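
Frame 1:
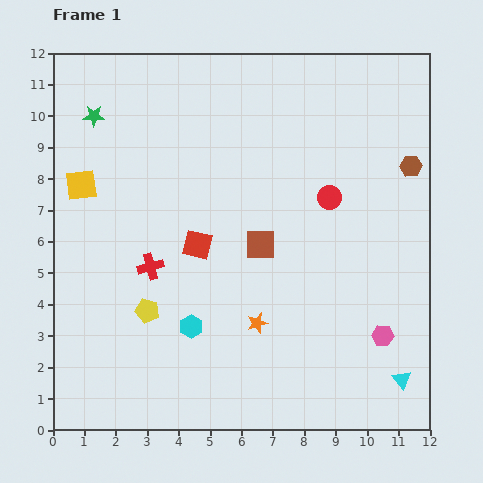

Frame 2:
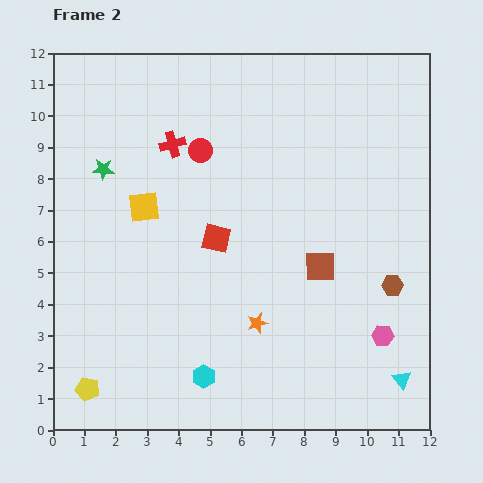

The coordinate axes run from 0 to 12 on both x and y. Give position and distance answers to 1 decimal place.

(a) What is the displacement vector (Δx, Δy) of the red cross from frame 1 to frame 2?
(0.7, 3.9)

The red cross was at (3.1, 5.2) in frame 1 and (3.8, 9.1) in frame 2.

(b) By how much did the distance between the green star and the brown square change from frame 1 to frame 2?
+0.9

Distance in frame 1: 6.7. Distance in frame 2: 7.6.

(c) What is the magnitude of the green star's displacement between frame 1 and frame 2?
1.7

The green star moved from (1.3, 10.0) to (1.6, 8.3), a distance of √(0.3² + 1.7²) ≈ 1.7.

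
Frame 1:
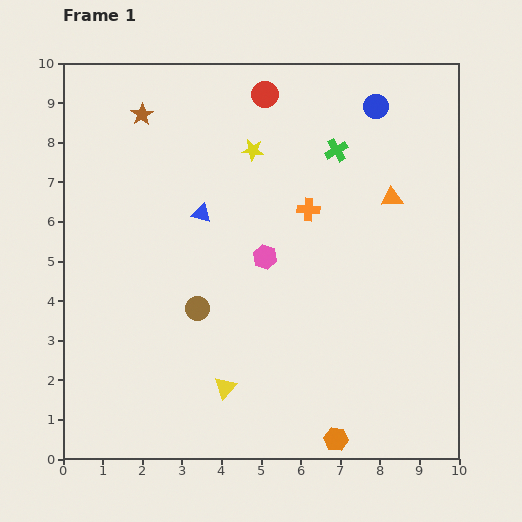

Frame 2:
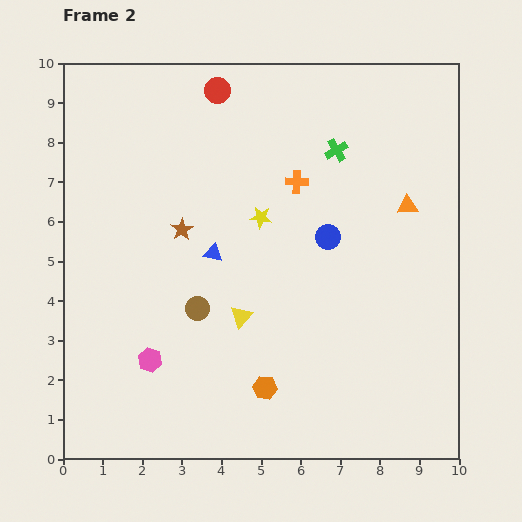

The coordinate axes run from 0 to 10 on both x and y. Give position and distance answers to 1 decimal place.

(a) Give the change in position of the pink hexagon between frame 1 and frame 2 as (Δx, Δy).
(-2.9, -2.6)

The pink hexagon was at (5.1, 5.1) in frame 1 and (2.2, 2.5) in frame 2.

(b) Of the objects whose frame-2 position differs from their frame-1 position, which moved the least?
the orange triangle

(moved 0.4)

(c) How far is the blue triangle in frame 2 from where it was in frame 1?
1.0

The blue triangle moved from (3.5, 6.2) to (3.8, 5.2), a distance of √(0.3² + 1.0²) ≈ 1.0.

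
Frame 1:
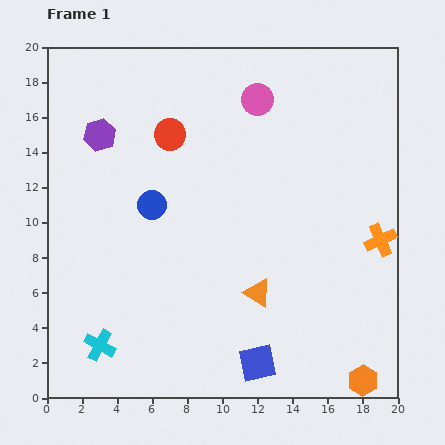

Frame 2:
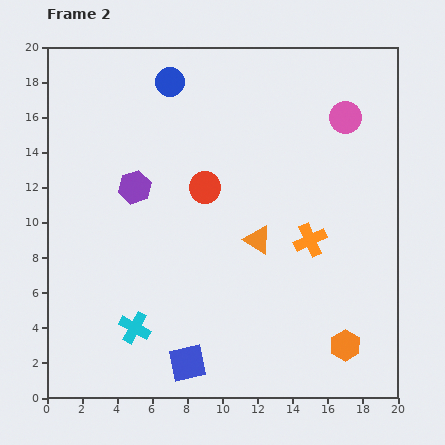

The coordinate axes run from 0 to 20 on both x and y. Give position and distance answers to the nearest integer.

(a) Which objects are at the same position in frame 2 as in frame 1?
none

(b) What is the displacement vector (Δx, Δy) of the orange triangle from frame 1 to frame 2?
(0, 3)

The orange triangle was at (12, 6) in frame 1 and (12, 9) in frame 2.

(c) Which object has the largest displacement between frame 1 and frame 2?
the blue circle

(moved 7; next 5)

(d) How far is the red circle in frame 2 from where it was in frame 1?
4

The red circle moved from (7, 15) to (9, 12), a distance of √(2² + 3²) ≈ 4.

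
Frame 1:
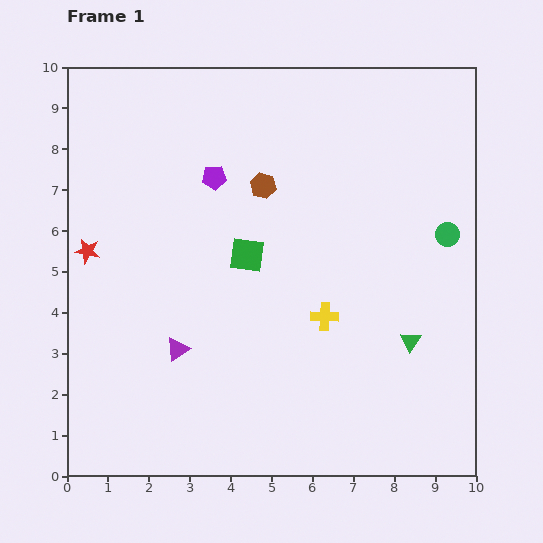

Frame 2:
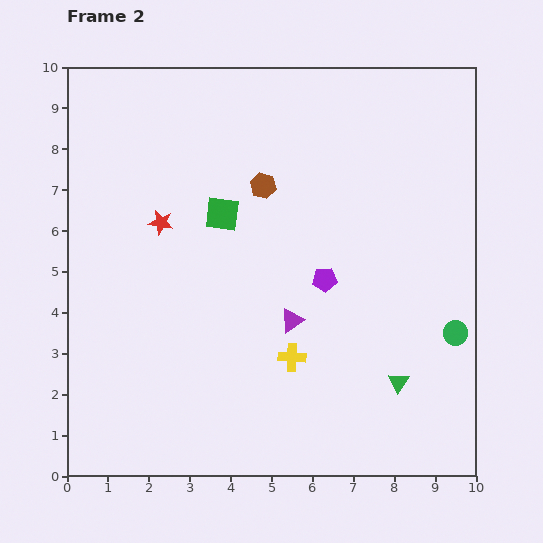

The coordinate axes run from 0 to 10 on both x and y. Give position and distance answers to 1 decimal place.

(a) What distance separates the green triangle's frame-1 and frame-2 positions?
1.0

The green triangle moved from (8.4, 3.3) to (8.1, 2.3), a distance of √(0.3² + 1.0²) ≈ 1.0.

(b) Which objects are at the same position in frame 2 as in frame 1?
the brown hexagon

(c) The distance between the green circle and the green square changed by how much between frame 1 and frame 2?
+1.5

Distance in frame 1: 4.9. Distance in frame 2: 6.4.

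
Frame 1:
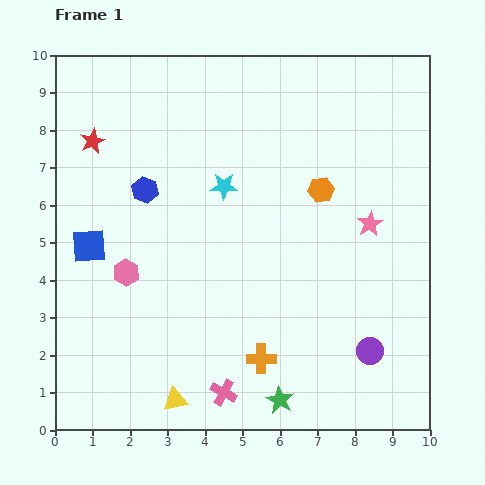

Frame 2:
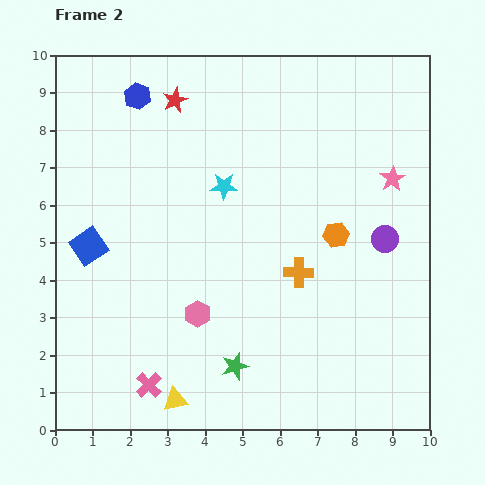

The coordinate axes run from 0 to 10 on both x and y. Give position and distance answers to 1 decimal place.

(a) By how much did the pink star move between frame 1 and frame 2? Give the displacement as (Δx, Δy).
(0.6, 1.2)

The pink star was at (8.4, 5.5) in frame 1 and (9.0, 6.7) in frame 2.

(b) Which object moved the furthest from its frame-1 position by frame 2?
the purple circle

(moved 3.0; next 2.5)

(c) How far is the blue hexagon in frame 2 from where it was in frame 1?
2.5

The blue hexagon moved from (2.4, 6.4) to (2.2, 8.9), a distance of √(0.2² + 2.5²) ≈ 2.5.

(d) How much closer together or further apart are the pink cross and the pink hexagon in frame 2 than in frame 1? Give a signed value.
-1.8

Distance in frame 1: 4.1. Distance in frame 2: 2.3.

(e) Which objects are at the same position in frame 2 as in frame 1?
the yellow triangle, the cyan star, the blue square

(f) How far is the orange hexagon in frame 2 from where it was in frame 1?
1.3

The orange hexagon moved from (7.1, 6.4) to (7.5, 5.2), a distance of √(0.4² + 1.2²) ≈ 1.3.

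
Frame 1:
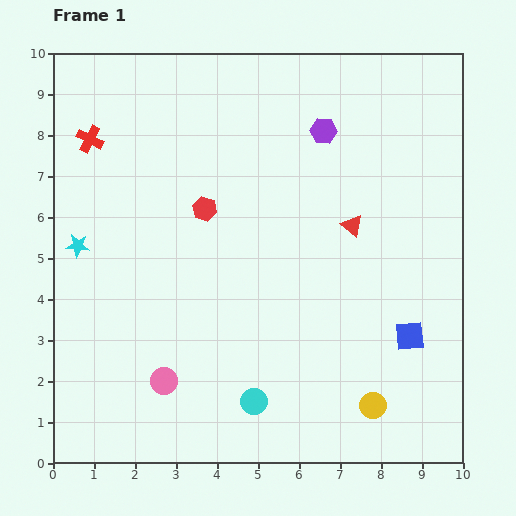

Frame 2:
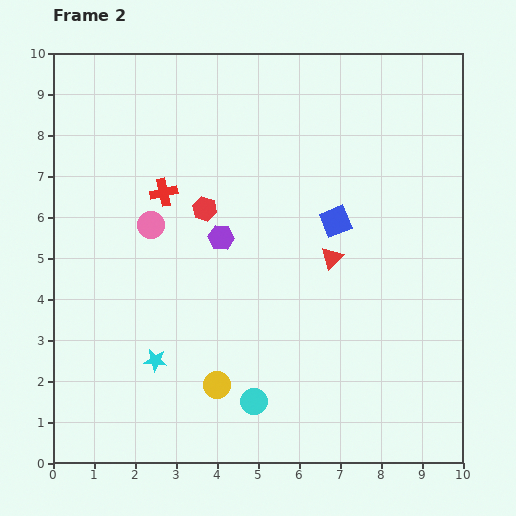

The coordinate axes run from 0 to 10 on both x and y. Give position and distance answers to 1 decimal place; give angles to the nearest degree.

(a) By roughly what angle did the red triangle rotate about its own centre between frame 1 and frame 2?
37° clockwise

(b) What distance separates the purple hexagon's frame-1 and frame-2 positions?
3.6

The purple hexagon moved from (6.6, 8.1) to (4.1, 5.5), a distance of √(2.5² + 2.6²) ≈ 3.6.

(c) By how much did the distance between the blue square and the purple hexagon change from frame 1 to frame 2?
-2.6

Distance in frame 1: 5.4. Distance in frame 2: 2.8.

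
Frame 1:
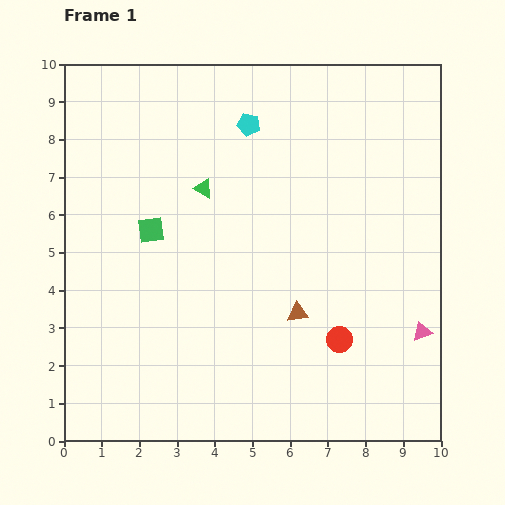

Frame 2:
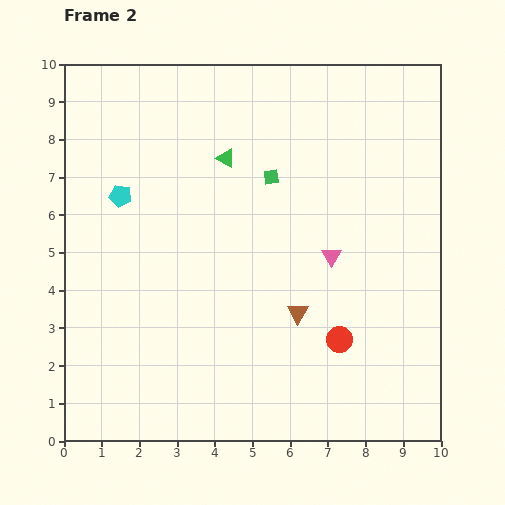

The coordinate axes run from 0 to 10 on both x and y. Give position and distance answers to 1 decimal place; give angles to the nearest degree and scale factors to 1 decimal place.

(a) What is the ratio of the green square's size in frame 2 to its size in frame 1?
0.6×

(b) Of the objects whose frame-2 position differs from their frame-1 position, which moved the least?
the green triangle

(moved 1.0)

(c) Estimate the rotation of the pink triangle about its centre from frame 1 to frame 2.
39° counter-clockwise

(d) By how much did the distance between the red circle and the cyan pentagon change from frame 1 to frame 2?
+0.7

Distance in frame 1: 6.2. Distance in frame 2: 6.9.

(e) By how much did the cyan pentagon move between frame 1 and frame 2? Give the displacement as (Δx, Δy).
(-3.4, -1.9)

The cyan pentagon was at (4.9, 8.4) in frame 1 and (1.5, 6.5) in frame 2.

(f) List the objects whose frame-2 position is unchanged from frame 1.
the red circle, the brown triangle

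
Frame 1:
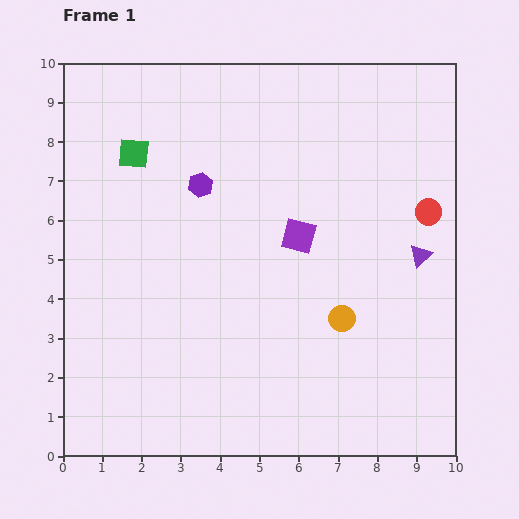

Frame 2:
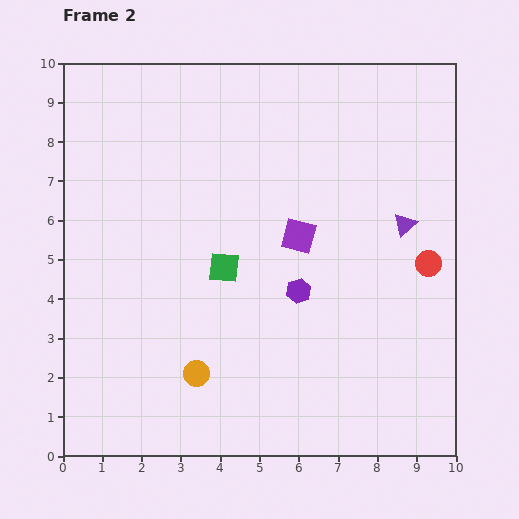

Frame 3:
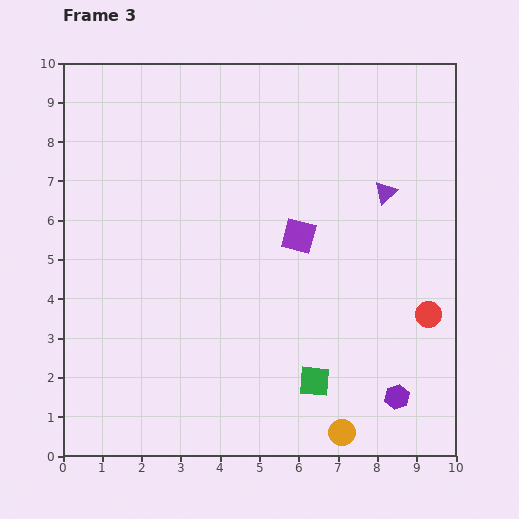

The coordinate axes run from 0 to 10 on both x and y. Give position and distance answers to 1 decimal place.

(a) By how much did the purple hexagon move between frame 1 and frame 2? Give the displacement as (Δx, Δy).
(2.5, -2.7)

The purple hexagon was at (3.5, 6.9) in frame 1 and (6.0, 4.2) in frame 2.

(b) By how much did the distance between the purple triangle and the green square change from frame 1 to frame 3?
-2.6

Distance in frame 1: 7.7. Distance in frame 3: 5.1.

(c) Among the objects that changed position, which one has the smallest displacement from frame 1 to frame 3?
the purple triangle

(moved 1.8)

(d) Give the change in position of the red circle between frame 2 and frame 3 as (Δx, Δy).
(0.0, -1.3)

The red circle was at (9.3, 4.9) in frame 2 and (9.3, 3.6) in frame 3.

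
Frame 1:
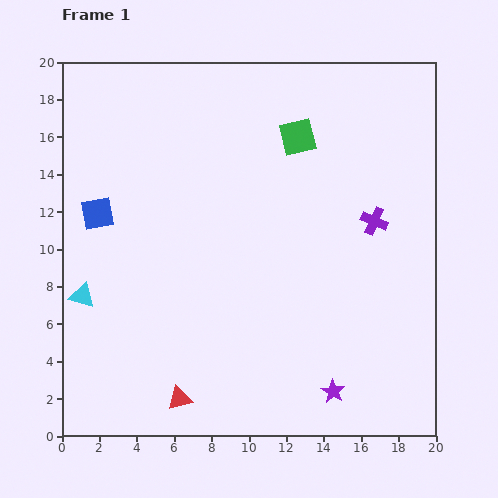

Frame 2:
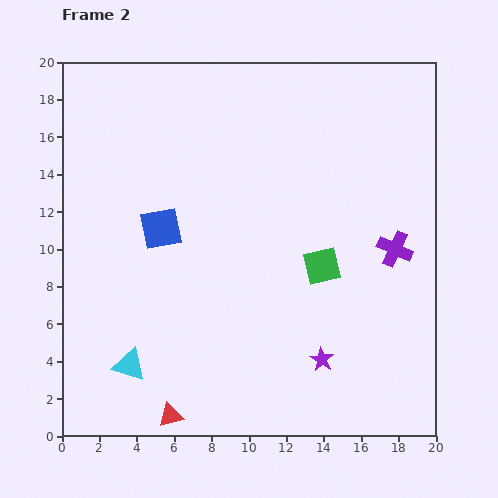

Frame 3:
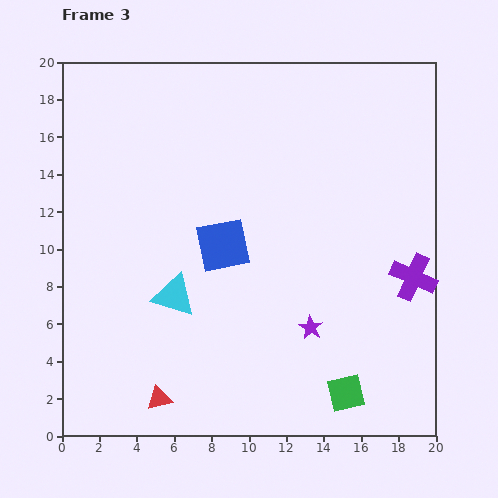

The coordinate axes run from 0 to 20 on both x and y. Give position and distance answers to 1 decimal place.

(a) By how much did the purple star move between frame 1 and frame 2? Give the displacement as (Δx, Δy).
(-0.6, 1.7)

The purple star was at (14.5, 2.4) in frame 1 and (13.9, 4.1) in frame 2.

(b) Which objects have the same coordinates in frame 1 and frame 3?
none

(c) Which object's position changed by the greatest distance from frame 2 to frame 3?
the green square

(moved 6.9; next 4.4)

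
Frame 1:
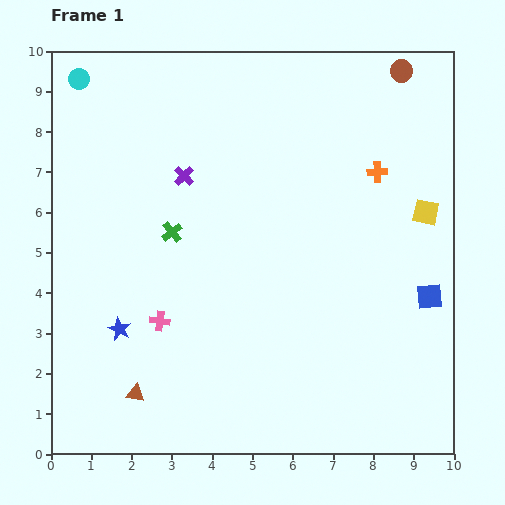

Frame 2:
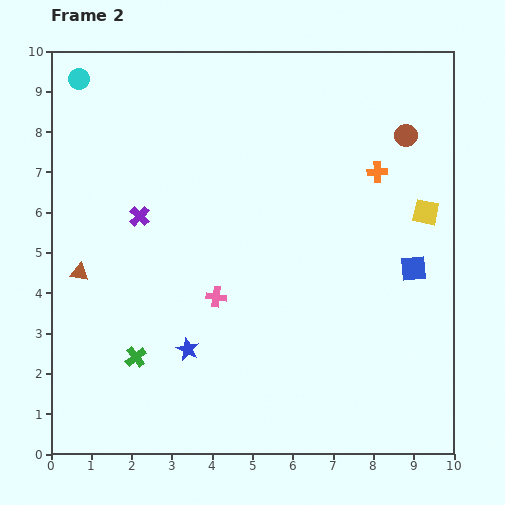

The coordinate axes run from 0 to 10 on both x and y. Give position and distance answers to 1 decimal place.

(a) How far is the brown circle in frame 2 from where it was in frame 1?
1.6

The brown circle moved from (8.7, 9.5) to (8.8, 7.9), a distance of √(0.1² + 1.6²) ≈ 1.6.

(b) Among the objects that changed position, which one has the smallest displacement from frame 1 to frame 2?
the blue square

(moved 0.8)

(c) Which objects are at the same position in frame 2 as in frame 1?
the cyan circle, the orange cross, the yellow square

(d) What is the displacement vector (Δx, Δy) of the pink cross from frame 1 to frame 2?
(1.4, 0.6)

The pink cross was at (2.7, 3.3) in frame 1 and (4.1, 3.9) in frame 2.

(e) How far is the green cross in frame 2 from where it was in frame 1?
3.2

The green cross moved from (3.0, 5.5) to (2.1, 2.4), a distance of √(0.9² + 3.1²) ≈ 3.2.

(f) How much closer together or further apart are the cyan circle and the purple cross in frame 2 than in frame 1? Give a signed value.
+0.2

Distance in frame 1: 3.5. Distance in frame 2: 3.7.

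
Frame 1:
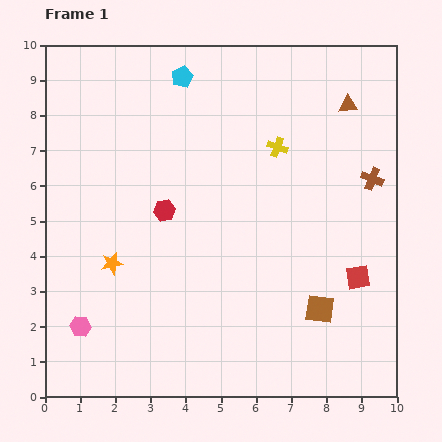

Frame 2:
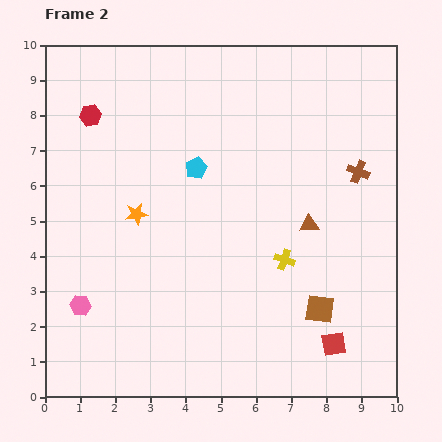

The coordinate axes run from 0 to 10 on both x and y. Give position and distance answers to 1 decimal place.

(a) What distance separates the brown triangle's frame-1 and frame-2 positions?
3.6

The brown triangle moved from (8.6, 8.3) to (7.5, 4.9), a distance of √(1.1² + 3.4²) ≈ 3.6.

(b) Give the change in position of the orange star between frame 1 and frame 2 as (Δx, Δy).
(0.7, 1.4)

The orange star was at (1.9, 3.8) in frame 1 and (2.6, 5.2) in frame 2.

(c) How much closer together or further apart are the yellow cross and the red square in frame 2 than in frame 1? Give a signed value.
-1.6

Distance in frame 1: 4.4. Distance in frame 2: 2.8.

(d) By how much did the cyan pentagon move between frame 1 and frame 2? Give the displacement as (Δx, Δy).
(0.4, -2.6)

The cyan pentagon was at (3.9, 9.1) in frame 1 and (4.3, 6.5) in frame 2.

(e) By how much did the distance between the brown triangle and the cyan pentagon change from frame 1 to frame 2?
-1.2

Distance in frame 1: 4.8. Distance in frame 2: 3.6.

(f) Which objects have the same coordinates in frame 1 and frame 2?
the brown square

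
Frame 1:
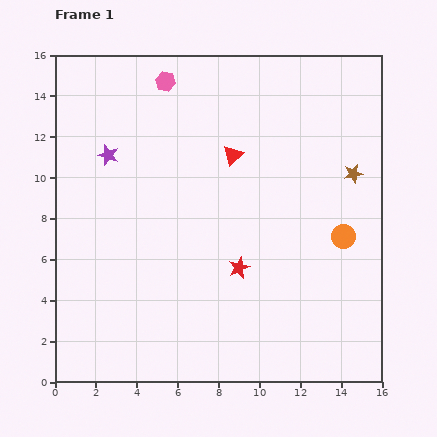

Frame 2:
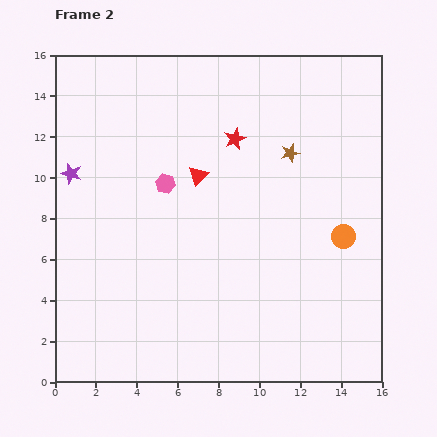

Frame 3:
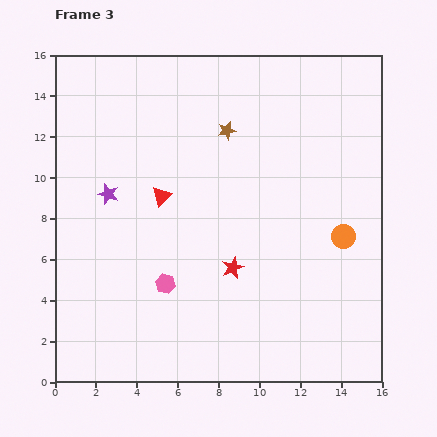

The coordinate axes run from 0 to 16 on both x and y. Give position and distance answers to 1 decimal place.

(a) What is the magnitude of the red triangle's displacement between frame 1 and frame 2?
2.0

The red triangle moved from (8.7, 11.1) to (7.0, 10.1), a distance of √(1.7² + 1.0²) ≈ 2.0.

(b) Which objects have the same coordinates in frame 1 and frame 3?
the orange circle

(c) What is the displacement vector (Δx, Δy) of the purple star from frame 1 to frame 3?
(0.0, -1.9)

The purple star was at (2.6, 11.1) in frame 1 and (2.6, 9.2) in frame 3.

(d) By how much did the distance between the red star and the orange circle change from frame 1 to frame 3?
+0.3

Distance in frame 1: 5.3. Distance in frame 3: 5.6.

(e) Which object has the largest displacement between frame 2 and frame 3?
the red star

(moved 6.3; next 4.9)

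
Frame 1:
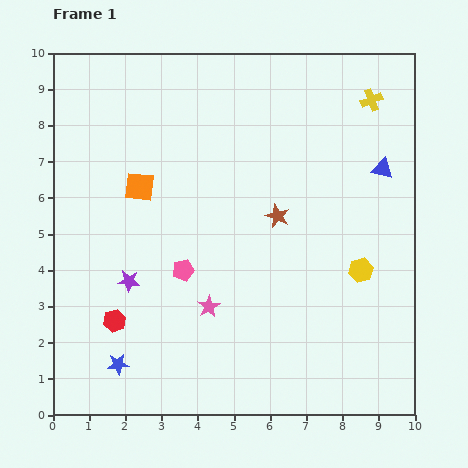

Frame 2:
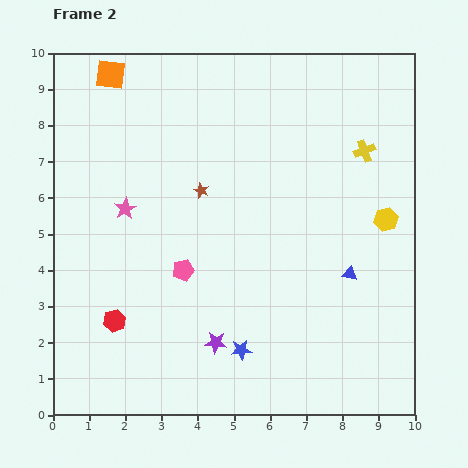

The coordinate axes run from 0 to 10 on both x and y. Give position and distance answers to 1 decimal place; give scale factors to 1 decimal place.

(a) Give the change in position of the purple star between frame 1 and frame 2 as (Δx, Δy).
(2.4, -1.7)

The purple star was at (2.1, 3.7) in frame 1 and (4.5, 2.0) in frame 2.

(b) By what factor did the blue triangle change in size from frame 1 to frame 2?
0.7×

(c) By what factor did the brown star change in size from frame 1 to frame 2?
0.6×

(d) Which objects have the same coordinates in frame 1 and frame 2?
the red hexagon, the pink pentagon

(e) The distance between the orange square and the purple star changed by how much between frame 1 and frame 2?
+5.3

Distance in frame 1: 2.6. Distance in frame 2: 7.9.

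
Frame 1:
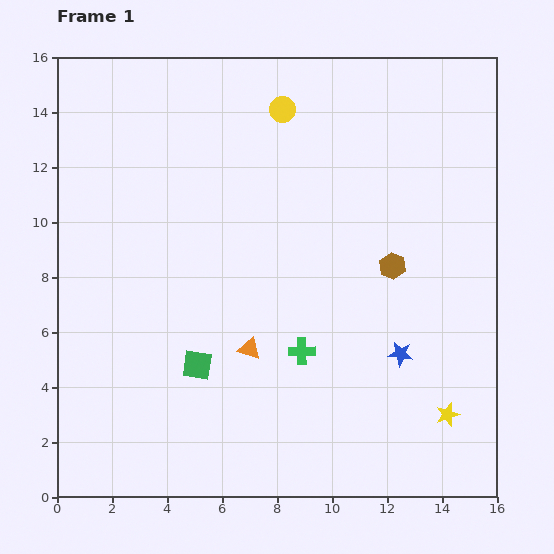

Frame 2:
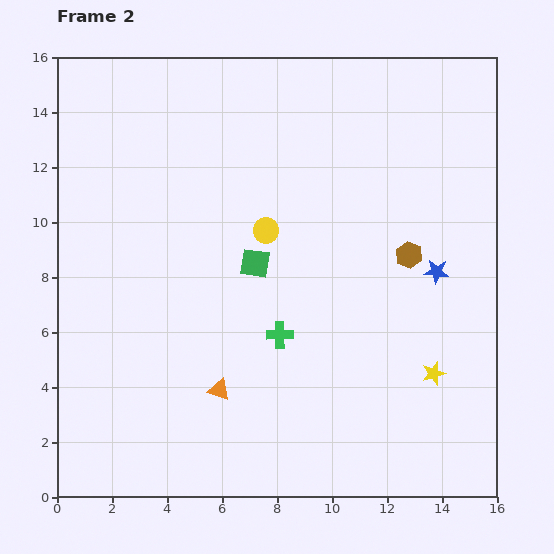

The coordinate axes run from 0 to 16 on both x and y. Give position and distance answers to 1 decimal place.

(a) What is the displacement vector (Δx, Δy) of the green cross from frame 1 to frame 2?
(-0.8, 0.6)

The green cross was at (8.9, 5.3) in frame 1 and (8.1, 5.9) in frame 2.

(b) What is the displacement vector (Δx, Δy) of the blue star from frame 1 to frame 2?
(1.3, 3.0)

The blue star was at (12.5, 5.2) in frame 1 and (13.8, 8.2) in frame 2.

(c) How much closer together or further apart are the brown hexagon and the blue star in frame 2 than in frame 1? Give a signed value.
-2.0

Distance in frame 1: 3.2. Distance in frame 2: 1.2.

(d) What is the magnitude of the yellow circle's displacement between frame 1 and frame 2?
4.4

The yellow circle moved from (8.2, 14.1) to (7.6, 9.7), a distance of √(0.6² + 4.4²) ≈ 4.4.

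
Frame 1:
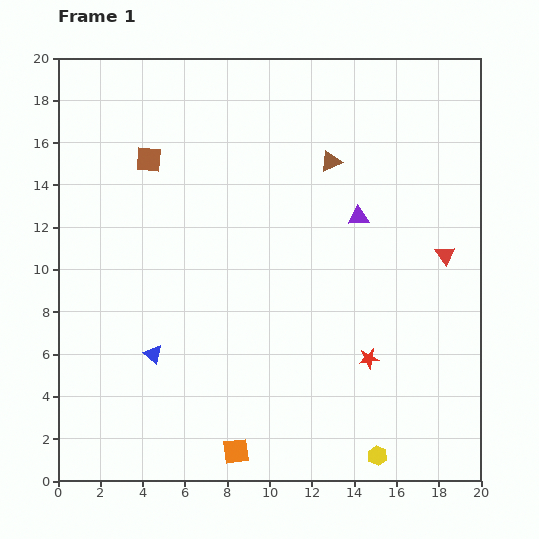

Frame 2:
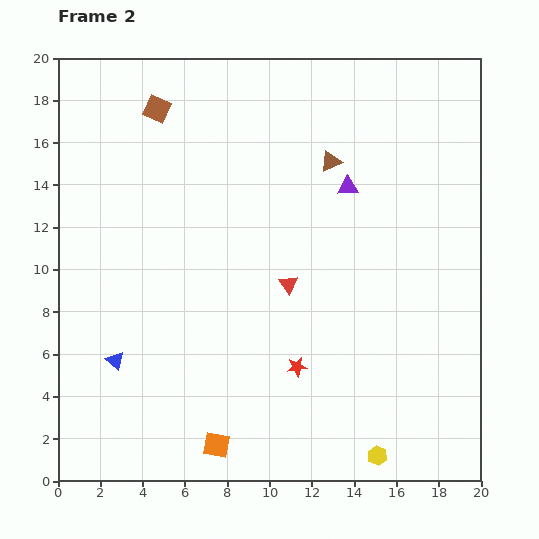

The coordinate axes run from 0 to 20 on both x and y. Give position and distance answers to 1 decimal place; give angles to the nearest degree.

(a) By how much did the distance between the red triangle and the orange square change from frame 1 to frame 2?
-5.3

Distance in frame 1: 13.6. Distance in frame 2: 8.3.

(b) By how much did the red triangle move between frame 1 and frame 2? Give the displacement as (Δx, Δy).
(-7.4, -1.4)

The red triangle was at (18.3, 10.7) in frame 1 and (10.9, 9.3) in frame 2.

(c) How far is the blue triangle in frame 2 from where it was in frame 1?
1.8

The blue triangle moved from (4.5, 6.0) to (2.7, 5.7), a distance of √(1.8² + 0.3²) ≈ 1.8.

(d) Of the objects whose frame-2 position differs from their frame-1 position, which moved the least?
the orange square

(moved 0.9)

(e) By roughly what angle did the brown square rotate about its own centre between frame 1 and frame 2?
19° clockwise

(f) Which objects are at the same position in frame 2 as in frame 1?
the brown triangle, the yellow hexagon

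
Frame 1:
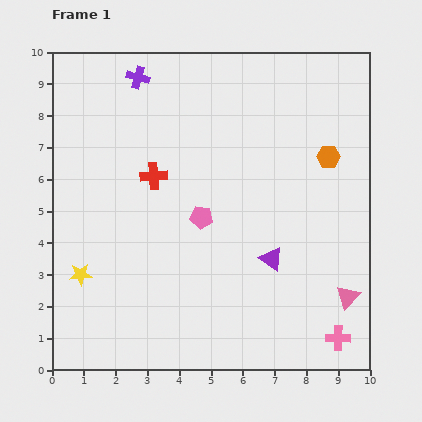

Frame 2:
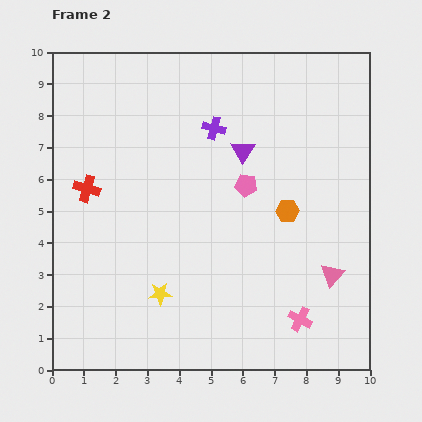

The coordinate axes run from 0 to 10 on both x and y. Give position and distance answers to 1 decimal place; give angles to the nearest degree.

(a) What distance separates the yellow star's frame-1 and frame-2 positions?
2.6

The yellow star moved from (0.9, 3.0) to (3.4, 2.4), a distance of √(2.5² + 0.6²) ≈ 2.6.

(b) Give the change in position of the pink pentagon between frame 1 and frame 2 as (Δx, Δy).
(1.4, 1.0)

The pink pentagon was at (4.7, 4.8) in frame 1 and (6.1, 5.8) in frame 2.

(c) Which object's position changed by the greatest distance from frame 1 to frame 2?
the purple triangle

(moved 3.5; next 2.9)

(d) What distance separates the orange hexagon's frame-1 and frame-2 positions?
2.1

The orange hexagon moved from (8.7, 6.7) to (7.4, 5.0), a distance of √(1.3² + 1.7²) ≈ 2.1.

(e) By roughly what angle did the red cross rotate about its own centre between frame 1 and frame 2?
21° clockwise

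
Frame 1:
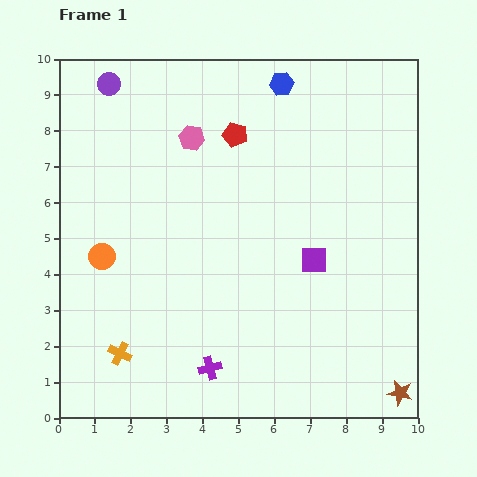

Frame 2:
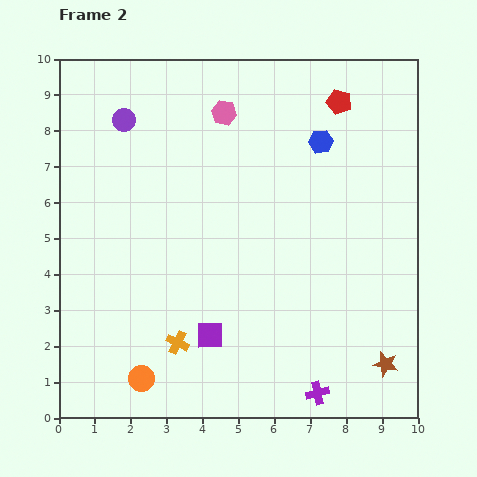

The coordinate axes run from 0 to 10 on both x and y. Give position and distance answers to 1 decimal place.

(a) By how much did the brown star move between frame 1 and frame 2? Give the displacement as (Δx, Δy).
(-0.4, 0.8)

The brown star was at (9.5, 0.7) in frame 1 and (9.1, 1.5) in frame 2.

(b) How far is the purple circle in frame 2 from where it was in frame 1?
1.1

The purple circle moved from (1.4, 9.3) to (1.8, 8.3), a distance of √(0.4² + 1.0²) ≈ 1.1.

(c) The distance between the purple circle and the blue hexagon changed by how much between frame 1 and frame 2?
+0.7

Distance in frame 1: 4.8. Distance in frame 2: 5.5.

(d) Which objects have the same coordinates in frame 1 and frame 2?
none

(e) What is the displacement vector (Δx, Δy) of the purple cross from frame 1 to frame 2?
(3.0, -0.7)

The purple cross was at (4.2, 1.4) in frame 1 and (7.2, 0.7) in frame 2.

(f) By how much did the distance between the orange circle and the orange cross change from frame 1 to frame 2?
-1.3

Distance in frame 1: 2.7. Distance in frame 2: 1.4.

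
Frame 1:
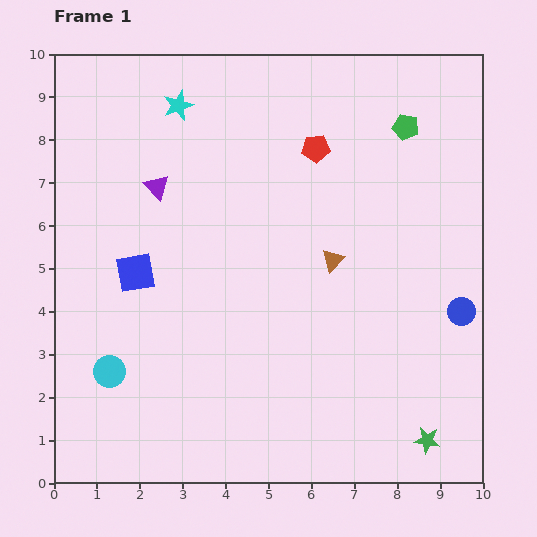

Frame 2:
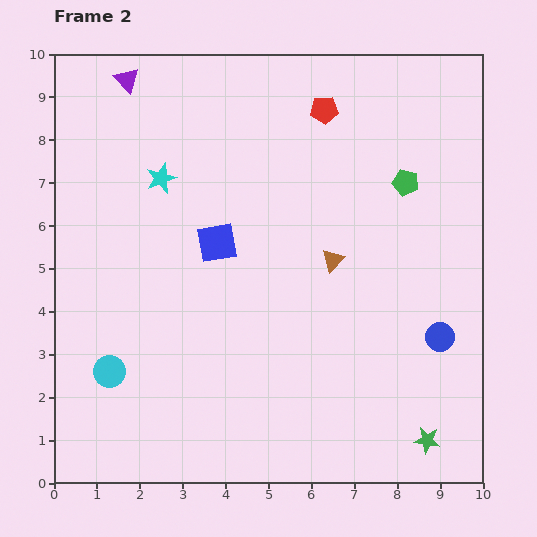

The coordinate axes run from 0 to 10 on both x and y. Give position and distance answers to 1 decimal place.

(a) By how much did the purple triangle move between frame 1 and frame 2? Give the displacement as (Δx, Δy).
(-0.7, 2.5)

The purple triangle was at (2.4, 6.9) in frame 1 and (1.7, 9.4) in frame 2.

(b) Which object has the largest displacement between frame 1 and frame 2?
the purple triangle

(moved 2.6; next 2.0)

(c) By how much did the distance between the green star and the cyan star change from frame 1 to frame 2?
-1.0

Distance in frame 1: 9.7. Distance in frame 2: 8.7.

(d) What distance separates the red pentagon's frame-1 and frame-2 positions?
0.9

The red pentagon moved from (6.1, 7.8) to (6.3, 8.7), a distance of √(0.2² + 0.9²) ≈ 0.9.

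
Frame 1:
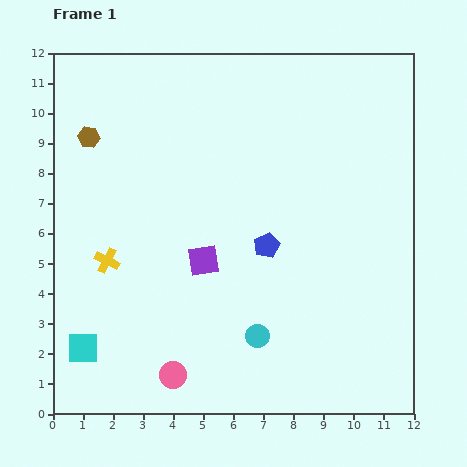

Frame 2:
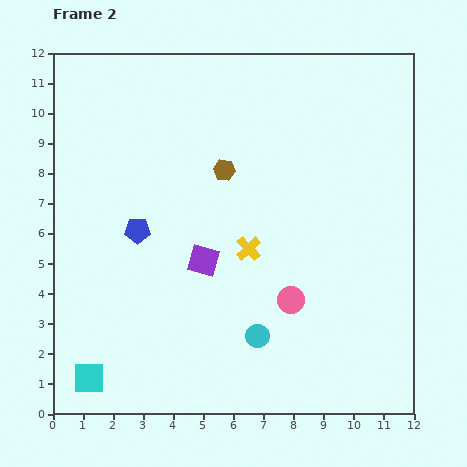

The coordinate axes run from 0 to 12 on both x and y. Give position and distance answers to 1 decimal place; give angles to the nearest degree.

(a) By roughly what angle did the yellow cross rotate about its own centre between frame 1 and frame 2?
19° clockwise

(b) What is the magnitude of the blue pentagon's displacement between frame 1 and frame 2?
4.3

The blue pentagon moved from (7.1, 5.6) to (2.8, 6.1), a distance of √(4.3² + 0.5²) ≈ 4.3.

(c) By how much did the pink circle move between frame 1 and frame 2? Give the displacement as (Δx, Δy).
(3.9, 2.5)

The pink circle was at (4.0, 1.3) in frame 1 and (7.9, 3.8) in frame 2.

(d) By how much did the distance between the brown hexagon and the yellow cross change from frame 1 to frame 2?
-1.4

Distance in frame 1: 4.1. Distance in frame 2: 2.7.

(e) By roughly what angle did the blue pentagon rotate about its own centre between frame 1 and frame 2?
26° clockwise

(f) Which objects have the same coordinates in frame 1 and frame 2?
the cyan circle, the purple square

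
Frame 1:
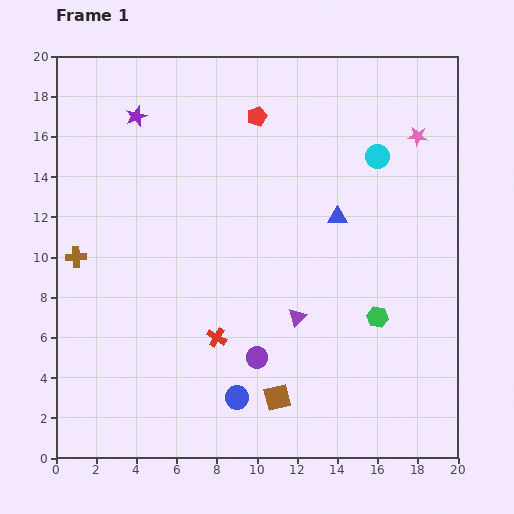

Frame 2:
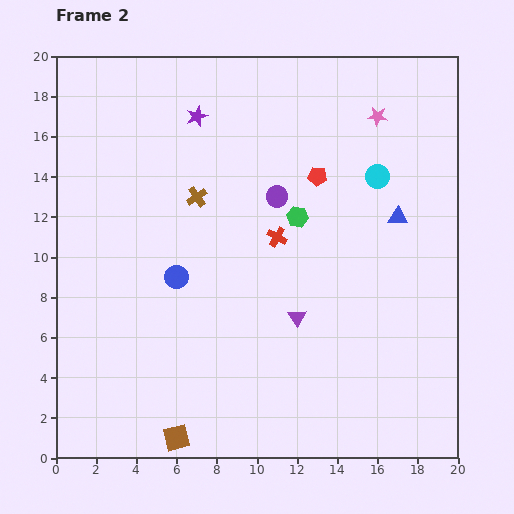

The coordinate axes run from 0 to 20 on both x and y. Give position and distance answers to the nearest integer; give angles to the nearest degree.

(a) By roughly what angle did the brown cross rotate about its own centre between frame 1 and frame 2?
32° counter-clockwise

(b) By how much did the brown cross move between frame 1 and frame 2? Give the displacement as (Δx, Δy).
(6, 3)

The brown cross was at (1, 10) in frame 1 and (7, 13) in frame 2.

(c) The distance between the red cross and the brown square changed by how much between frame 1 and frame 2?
+7

Distance in frame 1: 4. Distance in frame 2: 11.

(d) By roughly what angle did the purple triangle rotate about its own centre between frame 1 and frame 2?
17° counter-clockwise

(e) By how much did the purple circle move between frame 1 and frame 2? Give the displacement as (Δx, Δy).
(1, 8)

The purple circle was at (10, 5) in frame 1 and (11, 13) in frame 2.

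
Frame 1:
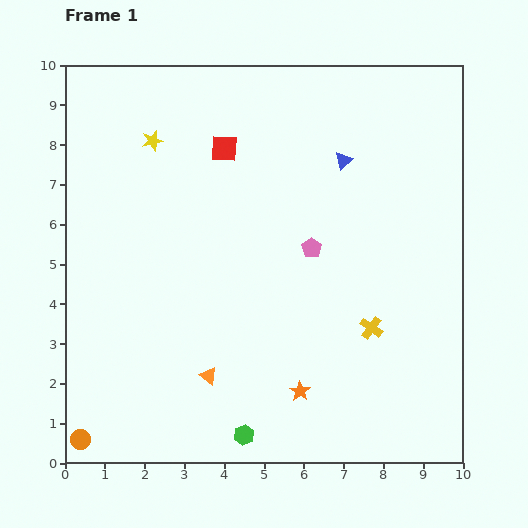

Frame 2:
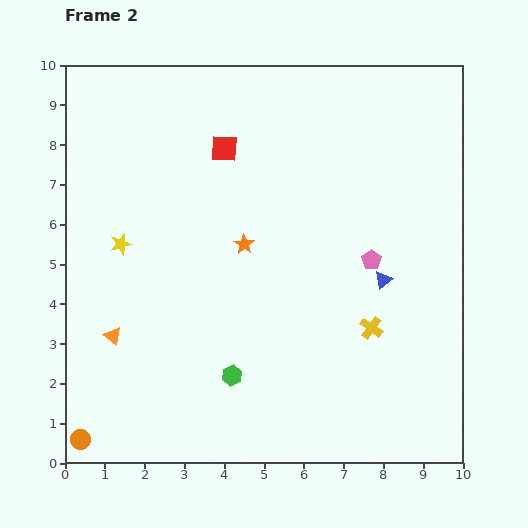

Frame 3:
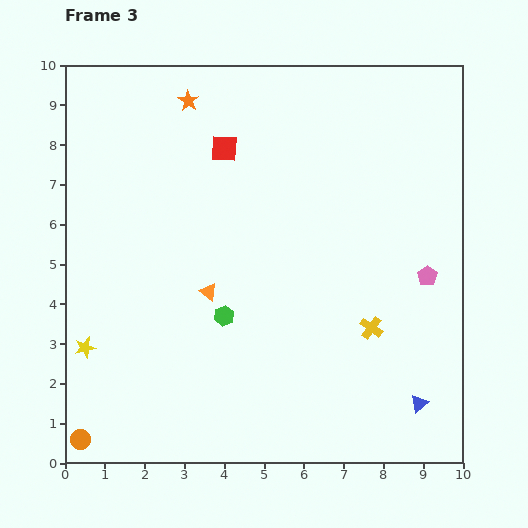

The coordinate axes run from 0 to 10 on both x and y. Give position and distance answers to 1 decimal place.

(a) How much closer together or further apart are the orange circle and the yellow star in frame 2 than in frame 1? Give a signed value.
-2.7

Distance in frame 1: 7.7. Distance in frame 2: 5.0.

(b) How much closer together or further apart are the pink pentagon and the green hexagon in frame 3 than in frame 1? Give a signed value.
+0.2

Distance in frame 1: 5.0. Distance in frame 3: 5.2.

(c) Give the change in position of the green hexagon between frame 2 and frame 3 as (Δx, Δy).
(-0.2, 1.5)

The green hexagon was at (4.2, 2.2) in frame 2 and (4.0, 3.7) in frame 3.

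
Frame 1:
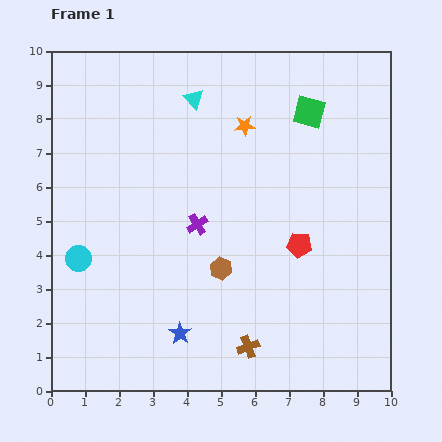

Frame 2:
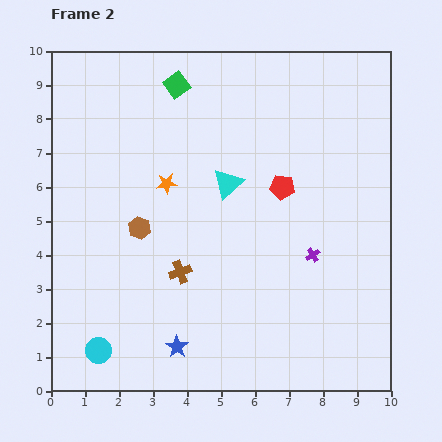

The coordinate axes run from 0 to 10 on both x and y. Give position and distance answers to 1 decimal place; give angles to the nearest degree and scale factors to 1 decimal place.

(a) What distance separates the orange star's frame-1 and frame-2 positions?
2.9

The orange star moved from (5.7, 7.8) to (3.4, 6.1), a distance of √(2.3² + 1.7²) ≈ 2.9.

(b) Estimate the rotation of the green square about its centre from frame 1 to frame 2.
39° clockwise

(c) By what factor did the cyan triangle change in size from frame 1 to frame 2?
1.5×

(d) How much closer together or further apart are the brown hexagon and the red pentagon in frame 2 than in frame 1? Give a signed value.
+2.0

Distance in frame 1: 2.4. Distance in frame 2: 4.4.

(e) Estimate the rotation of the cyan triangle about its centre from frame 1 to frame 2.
31° clockwise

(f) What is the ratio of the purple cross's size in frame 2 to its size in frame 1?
0.7×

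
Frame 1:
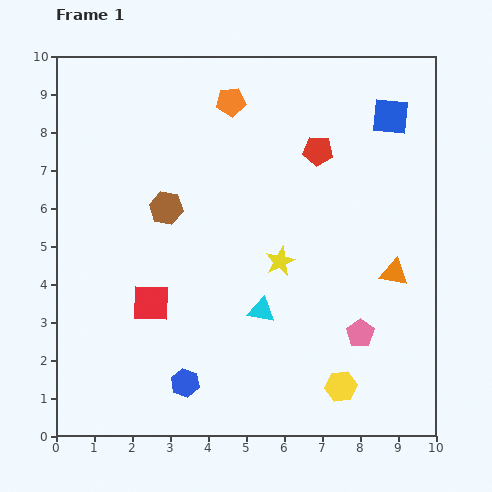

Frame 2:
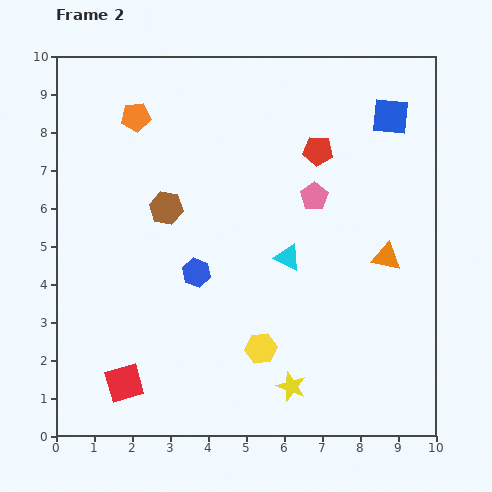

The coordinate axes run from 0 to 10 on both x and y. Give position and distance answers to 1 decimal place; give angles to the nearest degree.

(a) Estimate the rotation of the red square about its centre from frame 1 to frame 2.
18° counter-clockwise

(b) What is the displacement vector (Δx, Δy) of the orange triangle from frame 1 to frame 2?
(-0.2, 0.4)

The orange triangle was at (8.9, 4.3) in frame 1 and (8.7, 4.7) in frame 2.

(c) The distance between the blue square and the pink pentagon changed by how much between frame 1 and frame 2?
-2.9

Distance in frame 1: 5.8. Distance in frame 2: 2.9.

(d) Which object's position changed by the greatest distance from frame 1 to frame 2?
the pink pentagon

(moved 3.8; next 3.3)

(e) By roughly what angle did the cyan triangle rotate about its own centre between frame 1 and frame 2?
16° clockwise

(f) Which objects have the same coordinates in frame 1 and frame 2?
the red pentagon, the brown hexagon, the blue square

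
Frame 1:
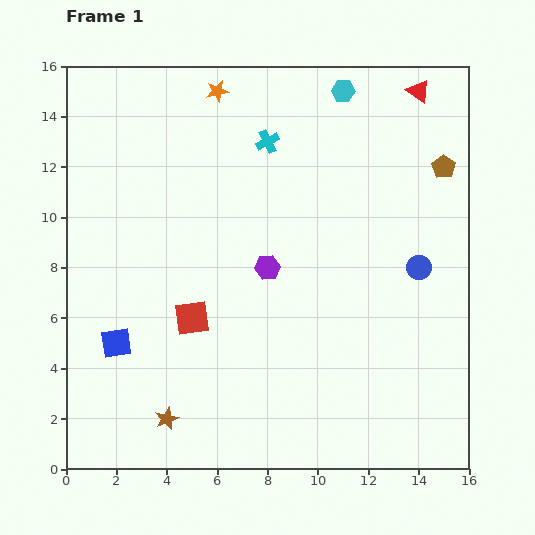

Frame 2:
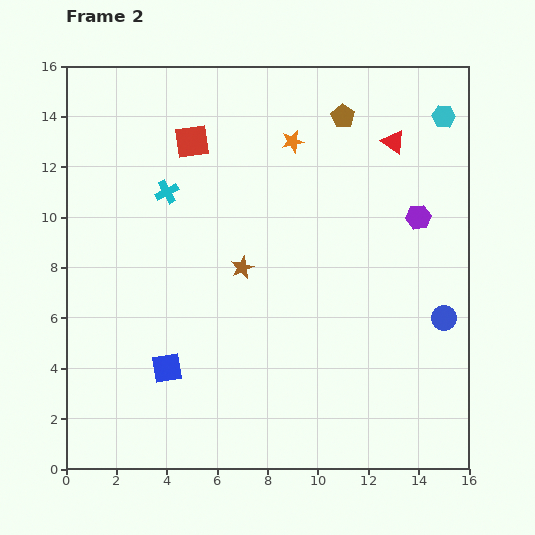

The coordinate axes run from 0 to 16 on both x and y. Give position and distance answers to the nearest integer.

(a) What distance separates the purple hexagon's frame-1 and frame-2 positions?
6

The purple hexagon moved from (8, 8) to (14, 10), a distance of √(6² + 2²) ≈ 6.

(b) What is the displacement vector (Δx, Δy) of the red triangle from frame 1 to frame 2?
(-1, -2)

The red triangle was at (14, 15) in frame 1 and (13, 13) in frame 2.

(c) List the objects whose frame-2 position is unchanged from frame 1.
none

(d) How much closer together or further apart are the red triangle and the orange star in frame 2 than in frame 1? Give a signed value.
-4

Distance in frame 1: 8. Distance in frame 2: 4.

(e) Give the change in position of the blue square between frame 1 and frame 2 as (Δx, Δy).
(2, -1)

The blue square was at (2, 5) in frame 1 and (4, 4) in frame 2.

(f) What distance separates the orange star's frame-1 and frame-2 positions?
4

The orange star moved from (6, 15) to (9, 13), a distance of √(3² + 2²) ≈ 4.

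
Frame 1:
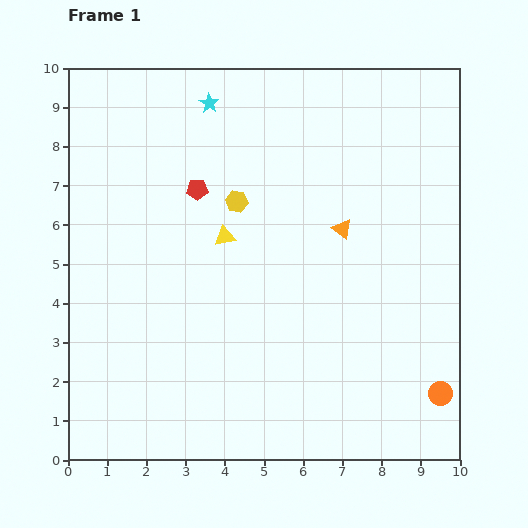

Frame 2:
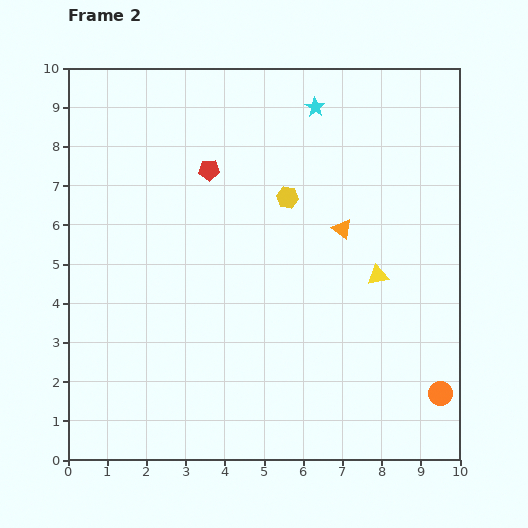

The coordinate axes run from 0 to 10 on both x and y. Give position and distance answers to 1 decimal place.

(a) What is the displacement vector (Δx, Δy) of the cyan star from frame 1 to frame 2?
(2.7, -0.1)

The cyan star was at (3.6, 9.1) in frame 1 and (6.3, 9.0) in frame 2.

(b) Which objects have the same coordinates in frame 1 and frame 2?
the orange circle, the orange triangle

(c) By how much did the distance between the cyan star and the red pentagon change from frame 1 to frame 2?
+0.9

Distance in frame 1: 2.2. Distance in frame 2: 3.1.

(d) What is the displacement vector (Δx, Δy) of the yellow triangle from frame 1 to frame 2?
(3.9, -1.0)

The yellow triangle was at (4.0, 5.7) in frame 1 and (7.9, 4.7) in frame 2.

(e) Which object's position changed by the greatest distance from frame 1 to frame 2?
the yellow triangle

(moved 4.0; next 2.7)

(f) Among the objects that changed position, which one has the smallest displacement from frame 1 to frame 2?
the red pentagon

(moved 0.6)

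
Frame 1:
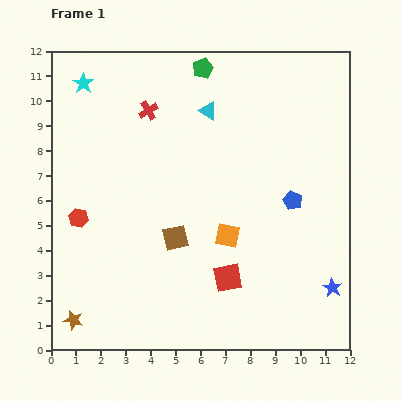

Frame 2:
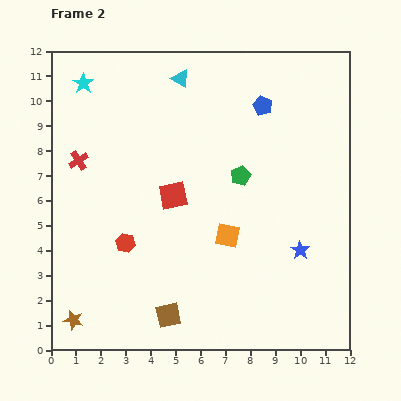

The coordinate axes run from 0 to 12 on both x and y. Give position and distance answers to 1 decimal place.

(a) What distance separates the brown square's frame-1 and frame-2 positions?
3.1

The brown square moved from (5.0, 4.5) to (4.7, 1.4), a distance of √(0.3² + 3.1²) ≈ 3.1.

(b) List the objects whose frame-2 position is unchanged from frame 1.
the cyan star, the brown star, the orange square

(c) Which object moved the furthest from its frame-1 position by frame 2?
the green pentagon

(moved 4.6; next 4.0)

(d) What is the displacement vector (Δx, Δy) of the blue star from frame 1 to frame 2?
(-1.3, 1.5)

The blue star was at (11.3, 2.5) in frame 1 and (10.0, 4.0) in frame 2.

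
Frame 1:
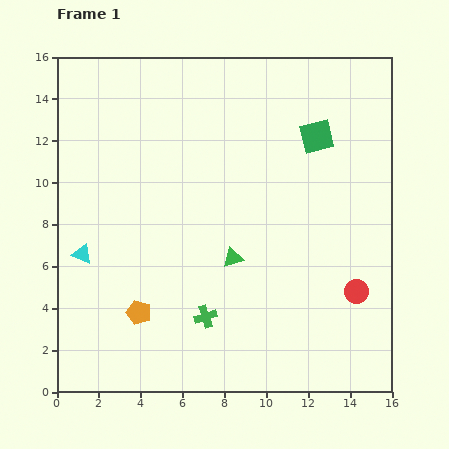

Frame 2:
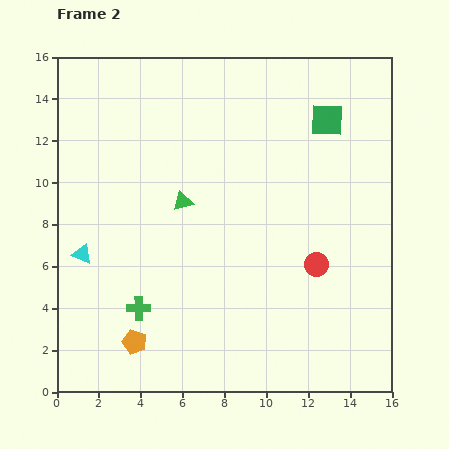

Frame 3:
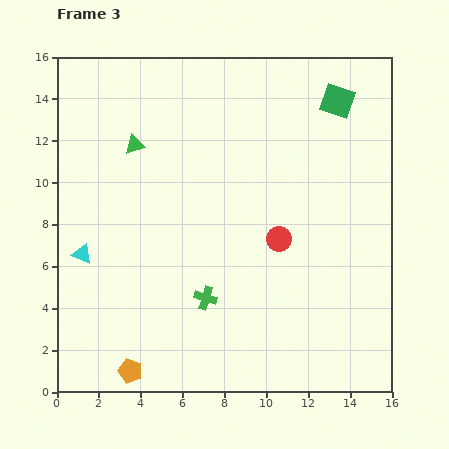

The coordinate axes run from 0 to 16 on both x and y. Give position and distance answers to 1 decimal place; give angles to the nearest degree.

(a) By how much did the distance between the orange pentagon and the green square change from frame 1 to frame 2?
+2.0

Distance in frame 1: 12.0. Distance in frame 2: 14.0.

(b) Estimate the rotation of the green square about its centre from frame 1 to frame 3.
33° clockwise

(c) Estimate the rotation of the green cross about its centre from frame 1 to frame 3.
35° clockwise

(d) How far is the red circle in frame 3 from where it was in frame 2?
2.2

The red circle moved from (12.4, 6.1) to (10.6, 7.3), a distance of √(1.8² + 1.2²) ≈ 2.2.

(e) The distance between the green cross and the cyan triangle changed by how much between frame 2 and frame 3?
+2.6

Distance in frame 2: 3.7. Distance in frame 3: 6.3.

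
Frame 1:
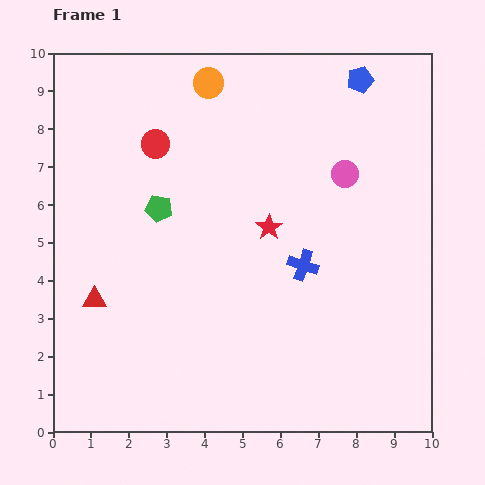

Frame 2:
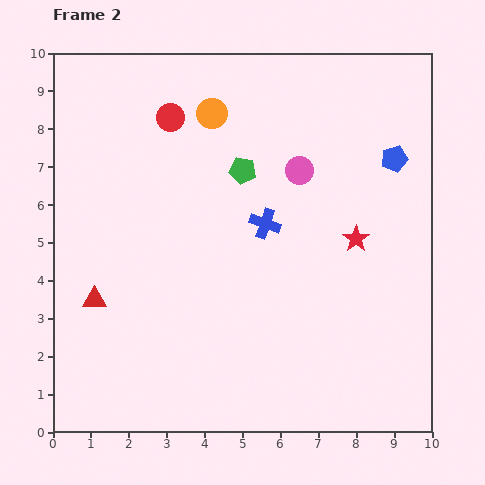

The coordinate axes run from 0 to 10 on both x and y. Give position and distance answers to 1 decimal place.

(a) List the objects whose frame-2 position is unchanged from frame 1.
the red triangle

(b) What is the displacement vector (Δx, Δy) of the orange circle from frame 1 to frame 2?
(0.1, -0.8)

The orange circle was at (4.1, 9.2) in frame 1 and (4.2, 8.4) in frame 2.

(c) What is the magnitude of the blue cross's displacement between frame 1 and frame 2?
1.5

The blue cross moved from (6.6, 4.4) to (5.6, 5.5), a distance of √(1.0² + 1.1²) ≈ 1.5.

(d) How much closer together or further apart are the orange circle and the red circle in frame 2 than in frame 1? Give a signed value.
-1.0

Distance in frame 1: 2.1. Distance in frame 2: 1.1.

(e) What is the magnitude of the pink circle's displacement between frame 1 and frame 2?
1.2

The pink circle moved from (7.7, 6.8) to (6.5, 6.9), a distance of √(1.2² + 0.1²) ≈ 1.2.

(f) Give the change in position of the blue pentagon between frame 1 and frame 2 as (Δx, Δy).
(0.9, -2.1)

The blue pentagon was at (8.1, 9.3) in frame 1 and (9.0, 7.2) in frame 2.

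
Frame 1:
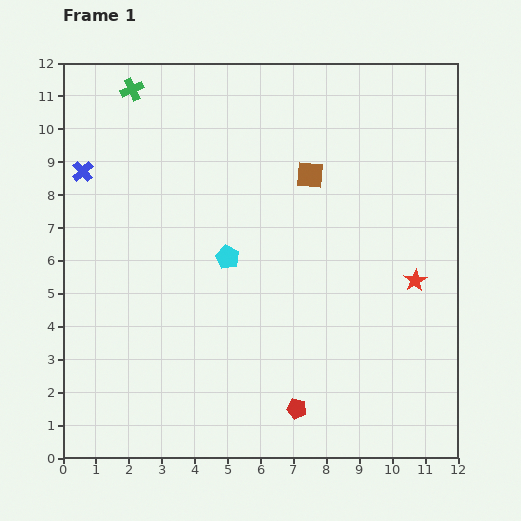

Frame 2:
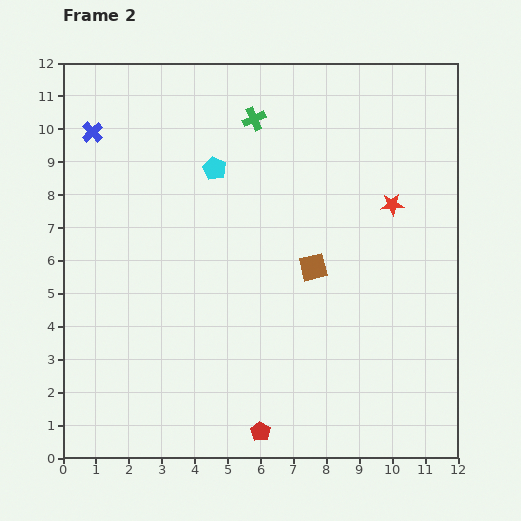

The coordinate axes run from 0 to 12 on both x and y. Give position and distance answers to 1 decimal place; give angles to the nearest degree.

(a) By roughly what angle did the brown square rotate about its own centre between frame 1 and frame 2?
20° counter-clockwise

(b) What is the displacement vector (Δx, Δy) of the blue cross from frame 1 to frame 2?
(0.3, 1.2)

The blue cross was at (0.6, 8.7) in frame 1 and (0.9, 9.9) in frame 2.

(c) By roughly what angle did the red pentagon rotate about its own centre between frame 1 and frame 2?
20° clockwise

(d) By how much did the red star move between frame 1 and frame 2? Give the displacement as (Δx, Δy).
(-0.7, 2.3)

The red star was at (10.7, 5.4) in frame 1 and (10.0, 7.7) in frame 2.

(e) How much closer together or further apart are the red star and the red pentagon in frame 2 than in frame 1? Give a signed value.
+2.7

Distance in frame 1: 5.3. Distance in frame 2: 8.0.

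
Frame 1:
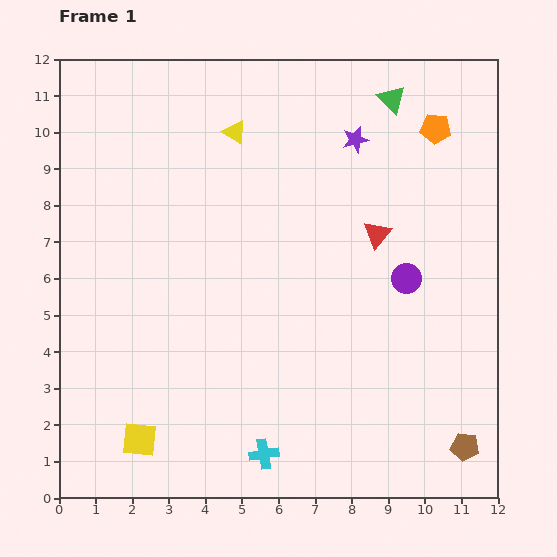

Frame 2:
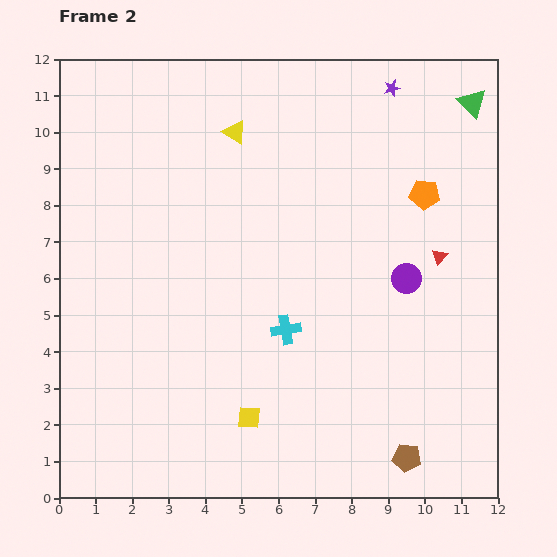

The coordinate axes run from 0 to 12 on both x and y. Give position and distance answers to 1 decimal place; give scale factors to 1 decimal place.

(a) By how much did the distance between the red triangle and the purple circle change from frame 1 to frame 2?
-0.3

Distance in frame 1: 1.4. Distance in frame 2: 1.1.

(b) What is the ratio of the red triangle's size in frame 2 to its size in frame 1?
0.6×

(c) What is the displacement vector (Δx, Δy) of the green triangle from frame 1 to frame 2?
(2.2, -0.1)

The green triangle was at (9.1, 10.9) in frame 1 and (11.3, 10.8) in frame 2.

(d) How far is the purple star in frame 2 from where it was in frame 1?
1.7

The purple star moved from (8.1, 9.8) to (9.1, 11.2), a distance of √(1.0² + 1.4²) ≈ 1.7.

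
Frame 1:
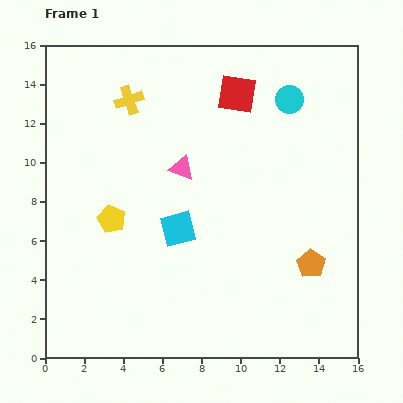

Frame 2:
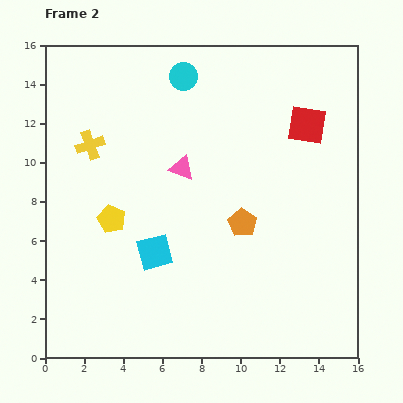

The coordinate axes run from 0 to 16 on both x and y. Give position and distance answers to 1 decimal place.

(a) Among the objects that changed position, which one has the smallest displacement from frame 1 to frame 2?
the cyan square

(moved 1.7)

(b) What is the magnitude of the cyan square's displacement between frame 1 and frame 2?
1.7

The cyan square moved from (6.8, 6.6) to (5.6, 5.4), a distance of √(1.2² + 1.2²) ≈ 1.7.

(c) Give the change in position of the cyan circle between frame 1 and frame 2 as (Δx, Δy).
(-5.4, 1.2)

The cyan circle was at (12.5, 13.2) in frame 1 and (7.1, 14.4) in frame 2.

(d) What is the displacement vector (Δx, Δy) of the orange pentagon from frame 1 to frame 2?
(-3.5, 2.1)

The orange pentagon was at (13.6, 4.8) in frame 1 and (10.1, 6.9) in frame 2.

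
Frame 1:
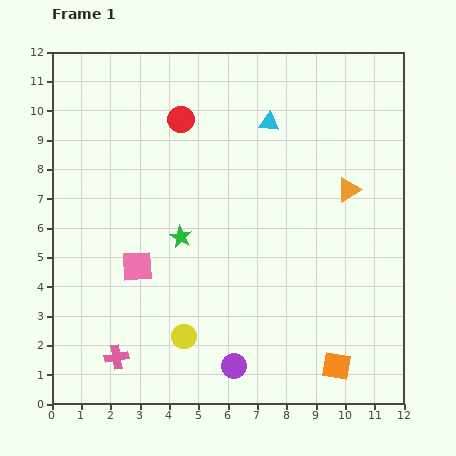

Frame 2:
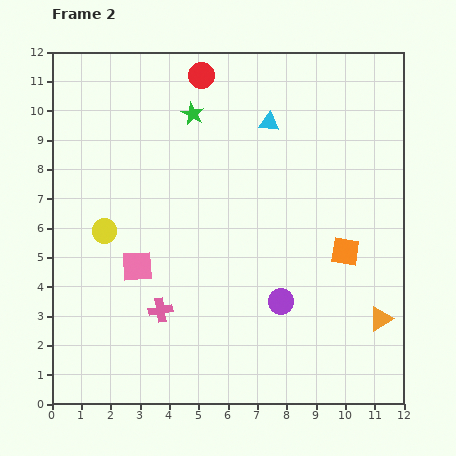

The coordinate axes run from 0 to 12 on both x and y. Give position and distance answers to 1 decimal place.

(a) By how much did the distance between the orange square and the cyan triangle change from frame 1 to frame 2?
-3.5

Distance in frame 1: 8.6. Distance in frame 2: 5.1.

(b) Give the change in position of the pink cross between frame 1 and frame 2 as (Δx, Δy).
(1.5, 1.6)

The pink cross was at (2.2, 1.6) in frame 1 and (3.7, 3.2) in frame 2.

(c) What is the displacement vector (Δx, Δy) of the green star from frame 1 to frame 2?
(0.4, 4.2)

The green star was at (4.4, 5.7) in frame 1 and (4.8, 9.9) in frame 2.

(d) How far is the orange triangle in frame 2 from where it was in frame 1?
4.5

The orange triangle moved from (10.1, 7.3) to (11.2, 2.9), a distance of √(1.1² + 4.4²) ≈ 4.5.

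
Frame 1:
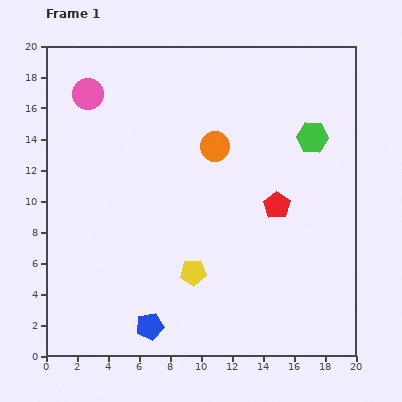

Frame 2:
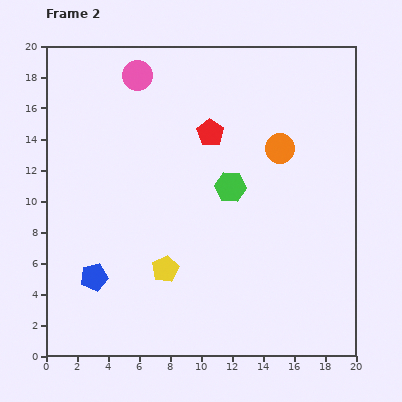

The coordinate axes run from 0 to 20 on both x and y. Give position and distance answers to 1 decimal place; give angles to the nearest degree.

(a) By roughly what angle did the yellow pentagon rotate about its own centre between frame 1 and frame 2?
25° counter-clockwise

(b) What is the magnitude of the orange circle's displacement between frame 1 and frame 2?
4.2

The orange circle moved from (10.9, 13.5) to (15.1, 13.4), a distance of √(4.2² + 0.1²) ≈ 4.2.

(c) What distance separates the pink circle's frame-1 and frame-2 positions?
3.4

The pink circle moved from (2.7, 16.9) to (5.9, 18.1), a distance of √(3.2² + 1.2²) ≈ 3.4.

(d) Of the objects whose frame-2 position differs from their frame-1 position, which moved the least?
the yellow pentagon

(moved 1.8)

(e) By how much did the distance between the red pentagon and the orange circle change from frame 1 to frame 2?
-0.9

Distance in frame 1: 5.5. Distance in frame 2: 4.6.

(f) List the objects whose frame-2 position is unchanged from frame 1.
none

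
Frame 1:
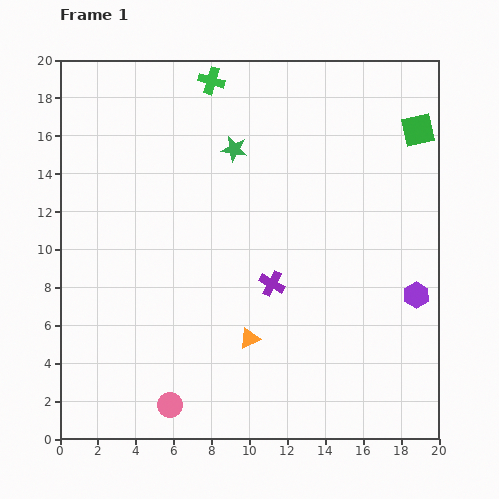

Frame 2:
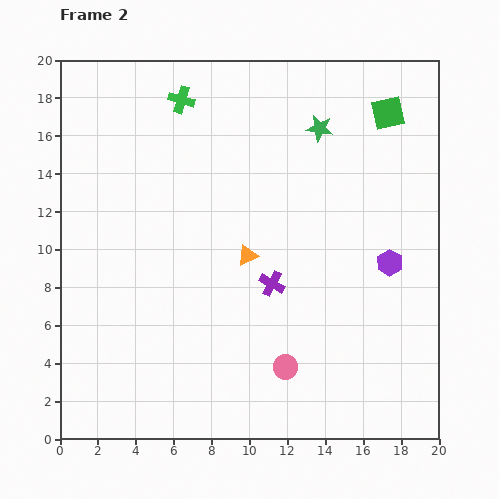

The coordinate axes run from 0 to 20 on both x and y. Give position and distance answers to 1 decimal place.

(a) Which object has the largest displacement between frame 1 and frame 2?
the pink circle

(moved 6.4; next 4.6)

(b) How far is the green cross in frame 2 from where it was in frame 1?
1.9

The green cross moved from (8.0, 18.9) to (6.4, 17.9), a distance of √(1.6² + 1.0²) ≈ 1.9.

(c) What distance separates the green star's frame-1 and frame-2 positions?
4.6

The green star moved from (9.2, 15.3) to (13.7, 16.4), a distance of √(4.5² + 1.1²) ≈ 4.6.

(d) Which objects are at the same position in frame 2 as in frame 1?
the purple cross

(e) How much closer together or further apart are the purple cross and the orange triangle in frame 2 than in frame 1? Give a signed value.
-1.1

Distance in frame 1: 3.1. Distance in frame 2: 2.0.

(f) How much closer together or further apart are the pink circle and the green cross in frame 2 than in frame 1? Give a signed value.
-2.1

Distance in frame 1: 17.2. Distance in frame 2: 15.1.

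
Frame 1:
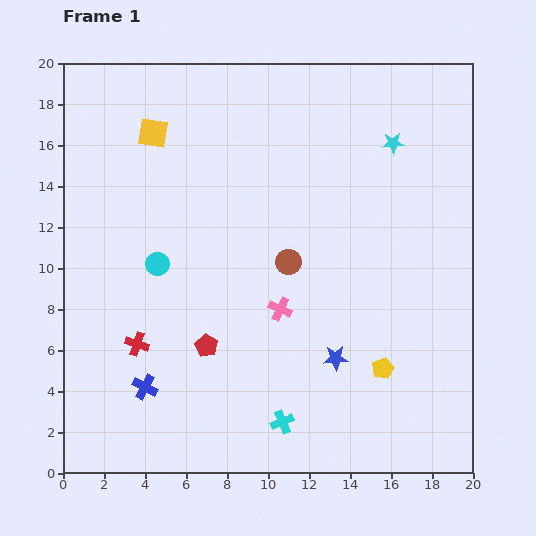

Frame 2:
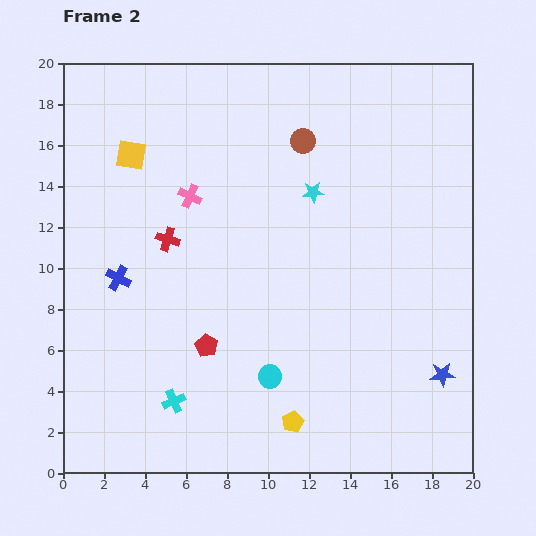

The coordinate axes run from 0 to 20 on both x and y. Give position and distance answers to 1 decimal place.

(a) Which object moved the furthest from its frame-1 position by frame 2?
the cyan circle

(moved 7.8; next 7.0)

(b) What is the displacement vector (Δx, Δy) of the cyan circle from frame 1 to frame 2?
(5.5, -5.5)

The cyan circle was at (4.6, 10.2) in frame 1 and (10.1, 4.7) in frame 2.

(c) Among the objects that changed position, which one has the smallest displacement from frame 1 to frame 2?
the yellow square

(moved 1.6)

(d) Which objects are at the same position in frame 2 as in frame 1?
the red pentagon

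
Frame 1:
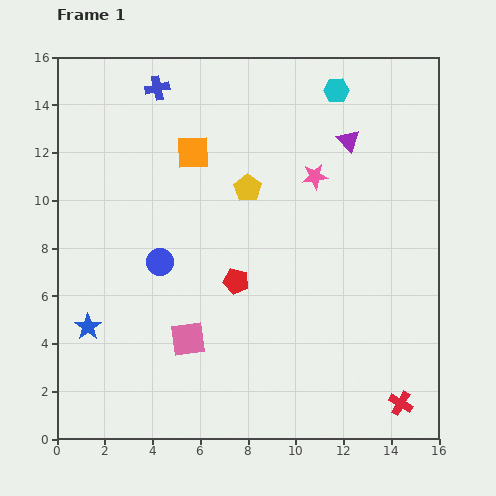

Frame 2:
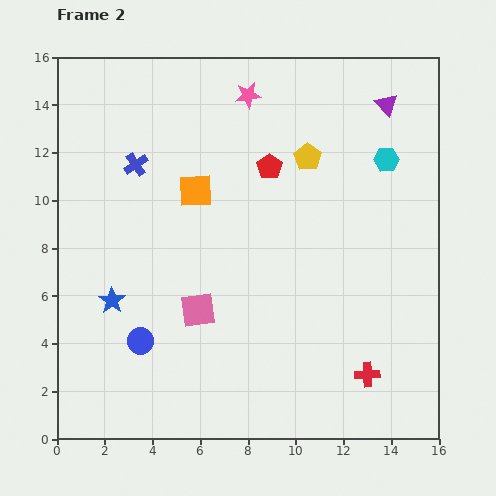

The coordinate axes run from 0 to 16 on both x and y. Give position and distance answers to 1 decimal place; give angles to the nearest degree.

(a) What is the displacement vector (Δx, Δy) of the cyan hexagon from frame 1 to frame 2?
(2.1, -2.9)

The cyan hexagon was at (11.7, 14.6) in frame 1 and (13.8, 11.7) in frame 2.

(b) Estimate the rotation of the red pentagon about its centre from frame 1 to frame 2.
24° clockwise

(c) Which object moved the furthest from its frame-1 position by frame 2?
the red pentagon

(moved 5.0; next 4.4)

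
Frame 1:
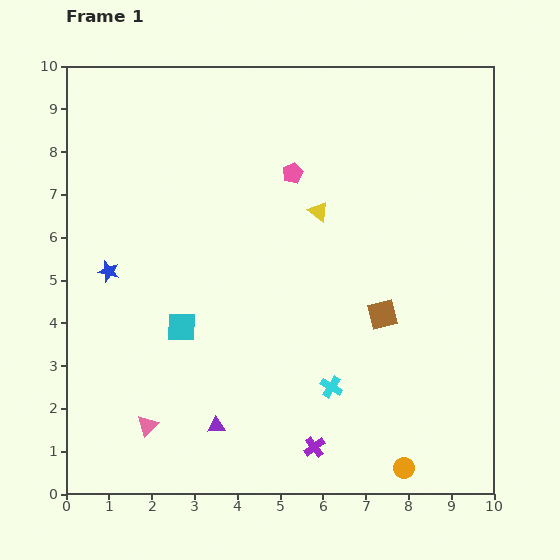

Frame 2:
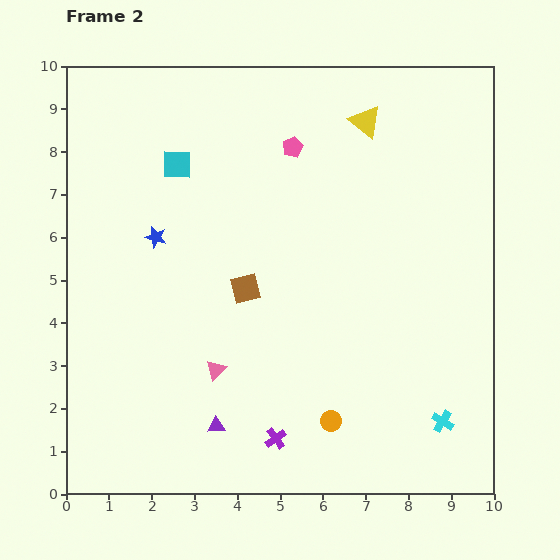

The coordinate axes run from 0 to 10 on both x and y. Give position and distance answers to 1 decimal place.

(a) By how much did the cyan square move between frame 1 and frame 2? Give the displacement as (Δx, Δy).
(-0.1, 3.8)

The cyan square was at (2.7, 3.9) in frame 1 and (2.6, 7.7) in frame 2.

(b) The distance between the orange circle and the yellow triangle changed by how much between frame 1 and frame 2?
+0.7

Distance in frame 1: 6.3. Distance in frame 2: 7.0.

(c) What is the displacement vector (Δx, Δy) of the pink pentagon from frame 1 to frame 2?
(0.0, 0.6)

The pink pentagon was at (5.3, 7.5) in frame 1 and (5.3, 8.1) in frame 2.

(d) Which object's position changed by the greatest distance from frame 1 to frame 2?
the cyan square

(moved 3.8; next 3.3)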